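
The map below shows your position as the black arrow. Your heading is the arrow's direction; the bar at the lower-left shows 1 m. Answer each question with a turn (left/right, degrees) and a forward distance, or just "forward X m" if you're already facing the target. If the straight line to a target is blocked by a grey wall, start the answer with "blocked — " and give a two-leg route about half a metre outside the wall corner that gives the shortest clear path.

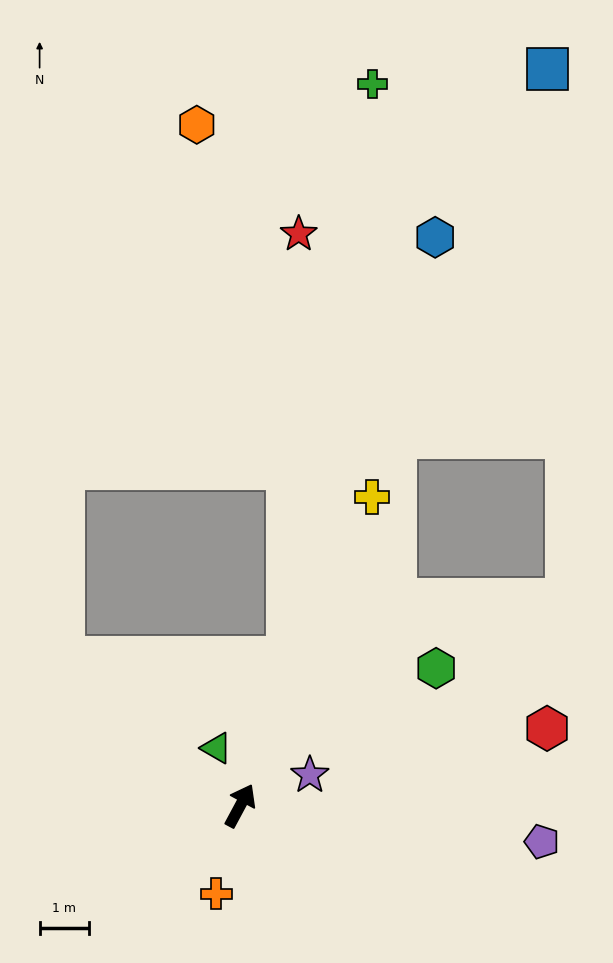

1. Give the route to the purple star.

turn right 38°, forward 1.5 m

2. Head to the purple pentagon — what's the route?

turn right 69°, forward 6.2 m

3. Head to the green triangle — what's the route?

turn left 51°, forward 1.3 m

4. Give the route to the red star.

blocked — turn left 11°, forward 3.1 m, then turn left 16°, forward 8.6 m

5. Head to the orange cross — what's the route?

turn right 167°, forward 1.9 m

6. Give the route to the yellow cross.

turn left 5°, forward 6.8 m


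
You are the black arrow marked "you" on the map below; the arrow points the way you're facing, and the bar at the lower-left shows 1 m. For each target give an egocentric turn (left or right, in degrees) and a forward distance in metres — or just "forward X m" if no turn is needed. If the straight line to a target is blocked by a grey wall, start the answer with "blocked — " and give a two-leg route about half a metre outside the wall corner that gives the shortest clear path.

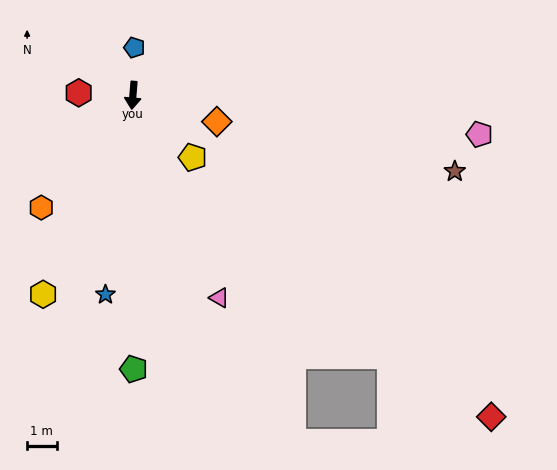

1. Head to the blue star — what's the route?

turn right 3°, forward 6.8 m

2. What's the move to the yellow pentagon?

turn left 49°, forward 2.9 m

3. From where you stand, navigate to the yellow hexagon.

turn right 20°, forward 7.4 m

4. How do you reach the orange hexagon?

turn right 34°, forward 4.9 m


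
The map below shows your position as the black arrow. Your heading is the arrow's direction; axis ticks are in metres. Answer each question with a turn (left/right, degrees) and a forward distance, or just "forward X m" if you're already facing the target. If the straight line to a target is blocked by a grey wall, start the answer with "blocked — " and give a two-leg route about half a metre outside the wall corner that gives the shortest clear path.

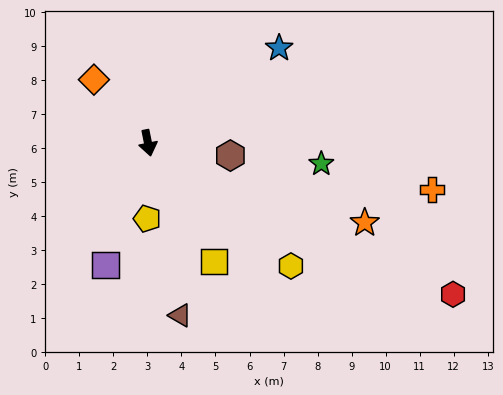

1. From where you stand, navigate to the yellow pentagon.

turn right 12°, forward 2.2 m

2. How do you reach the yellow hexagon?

turn left 38°, forward 5.5 m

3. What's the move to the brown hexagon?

turn left 70°, forward 2.5 m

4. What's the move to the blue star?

turn left 115°, forward 4.8 m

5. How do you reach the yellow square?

turn left 18°, forward 4.0 m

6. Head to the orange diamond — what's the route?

turn right 151°, forward 2.4 m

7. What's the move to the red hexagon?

turn left 52°, forward 10.0 m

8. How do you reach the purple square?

turn right 31°, forward 3.8 m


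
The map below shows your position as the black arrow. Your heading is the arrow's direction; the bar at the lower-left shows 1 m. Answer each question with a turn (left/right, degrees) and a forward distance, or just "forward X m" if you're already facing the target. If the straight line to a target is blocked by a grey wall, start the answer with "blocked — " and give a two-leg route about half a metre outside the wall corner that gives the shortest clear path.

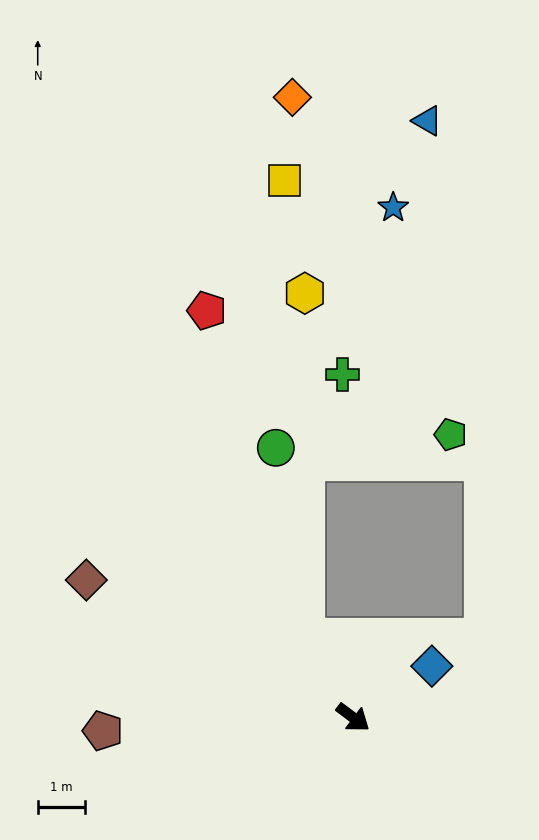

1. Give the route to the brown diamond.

turn right 170°, forward 6.3 m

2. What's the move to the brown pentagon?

turn right 140°, forward 5.3 m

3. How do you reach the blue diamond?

turn left 70°, forward 2.0 m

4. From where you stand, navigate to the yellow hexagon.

blocked — turn left 159°, forward 2.0 m, then turn right 32°, forward 7.3 m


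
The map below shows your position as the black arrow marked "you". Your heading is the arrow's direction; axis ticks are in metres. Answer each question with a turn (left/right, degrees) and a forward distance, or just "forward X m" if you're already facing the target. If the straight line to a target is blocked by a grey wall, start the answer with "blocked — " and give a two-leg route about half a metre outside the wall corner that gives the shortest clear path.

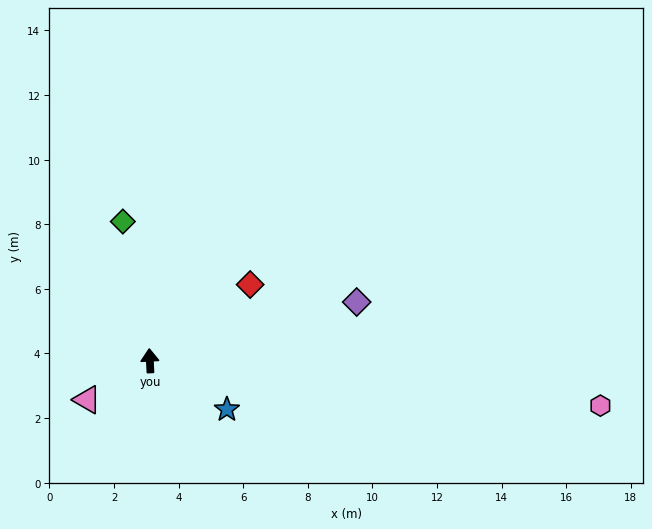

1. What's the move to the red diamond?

turn right 56°, forward 3.9 m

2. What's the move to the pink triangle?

turn left 119°, forward 2.3 m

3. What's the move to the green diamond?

turn left 8°, forward 4.4 m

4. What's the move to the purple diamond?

turn right 77°, forward 6.7 m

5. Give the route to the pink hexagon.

turn right 99°, forward 14.0 m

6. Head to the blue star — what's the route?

turn right 125°, forward 2.8 m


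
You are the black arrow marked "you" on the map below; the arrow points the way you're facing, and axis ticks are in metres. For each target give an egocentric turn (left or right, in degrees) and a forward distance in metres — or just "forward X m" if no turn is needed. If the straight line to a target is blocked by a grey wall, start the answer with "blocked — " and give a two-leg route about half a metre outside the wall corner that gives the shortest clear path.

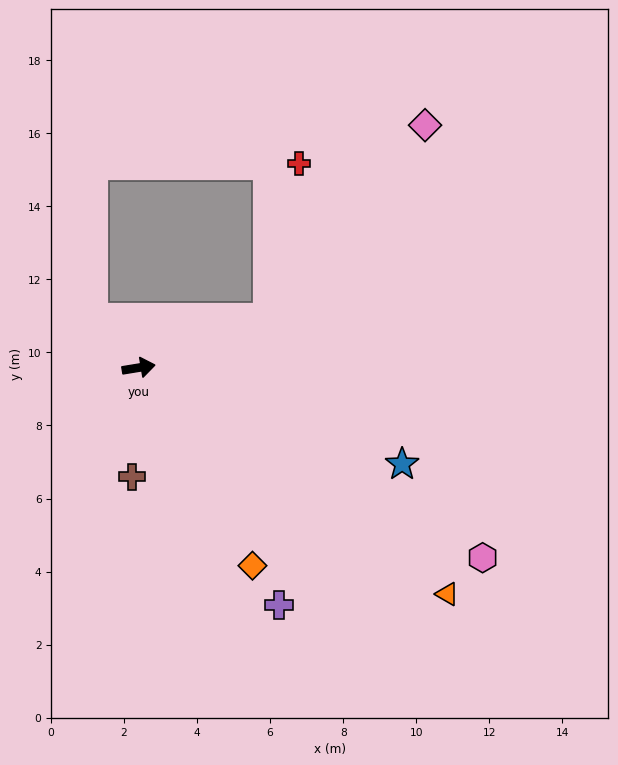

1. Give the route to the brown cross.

turn right 103°, forward 3.0 m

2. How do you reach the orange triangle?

turn right 46°, forward 10.5 m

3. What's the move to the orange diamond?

turn right 69°, forward 6.3 m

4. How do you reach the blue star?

turn right 29°, forward 7.7 m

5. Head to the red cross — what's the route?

blocked — turn left 12°, forward 3.8 m, then turn left 57°, forward 4.3 m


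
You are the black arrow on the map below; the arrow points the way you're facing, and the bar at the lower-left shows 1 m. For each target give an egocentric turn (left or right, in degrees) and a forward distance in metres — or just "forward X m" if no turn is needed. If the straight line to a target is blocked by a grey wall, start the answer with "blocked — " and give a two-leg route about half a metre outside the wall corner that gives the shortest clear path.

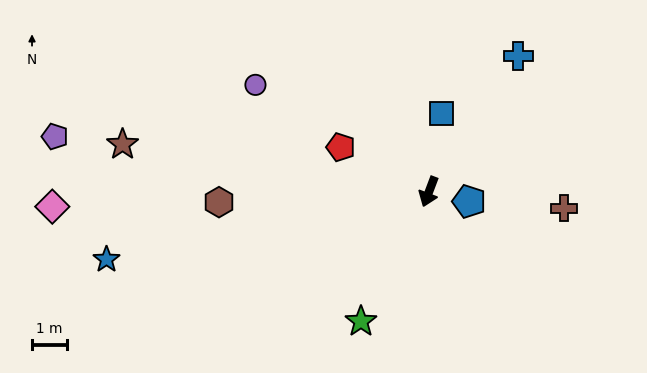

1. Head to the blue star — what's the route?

turn right 57°, forward 9.4 m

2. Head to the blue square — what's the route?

turn right 168°, forward 2.3 m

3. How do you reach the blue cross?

turn left 167°, forward 4.6 m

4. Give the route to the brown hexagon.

turn right 66°, forward 6.0 m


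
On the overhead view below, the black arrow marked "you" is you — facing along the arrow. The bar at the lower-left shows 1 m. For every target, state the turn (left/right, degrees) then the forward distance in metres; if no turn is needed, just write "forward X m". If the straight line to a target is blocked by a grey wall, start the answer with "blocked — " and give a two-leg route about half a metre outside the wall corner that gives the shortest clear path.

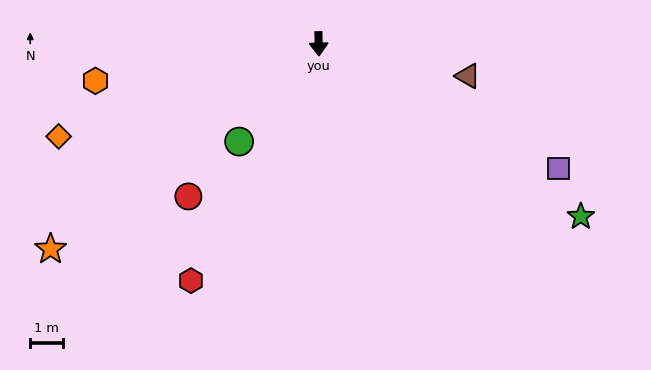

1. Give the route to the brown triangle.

turn left 76°, forward 4.6 m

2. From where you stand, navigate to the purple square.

turn left 61°, forward 8.2 m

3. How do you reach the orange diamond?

turn right 72°, forward 8.3 m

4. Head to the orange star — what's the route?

turn right 54°, forward 10.2 m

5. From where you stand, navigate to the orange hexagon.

turn right 82°, forward 6.8 m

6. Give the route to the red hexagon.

turn right 30°, forward 8.1 m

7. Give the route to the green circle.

turn right 41°, forward 3.8 m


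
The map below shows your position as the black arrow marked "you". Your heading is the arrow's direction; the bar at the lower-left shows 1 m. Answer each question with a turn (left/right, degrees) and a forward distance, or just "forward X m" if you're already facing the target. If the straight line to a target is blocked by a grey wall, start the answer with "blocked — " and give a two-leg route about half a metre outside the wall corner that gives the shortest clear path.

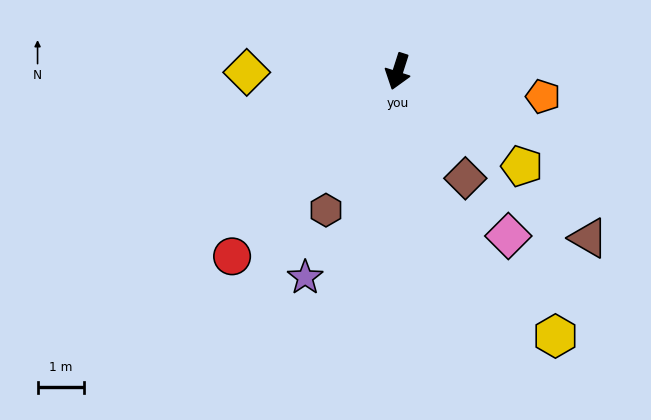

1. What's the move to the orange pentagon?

turn left 98°, forward 3.2 m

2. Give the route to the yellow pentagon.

turn left 70°, forward 3.4 m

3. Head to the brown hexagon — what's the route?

turn right 10°, forward 3.4 m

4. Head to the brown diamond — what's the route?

turn left 50°, forward 2.7 m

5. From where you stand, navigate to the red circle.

turn right 24°, forward 5.4 m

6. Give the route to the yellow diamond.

turn right 72°, forward 3.3 m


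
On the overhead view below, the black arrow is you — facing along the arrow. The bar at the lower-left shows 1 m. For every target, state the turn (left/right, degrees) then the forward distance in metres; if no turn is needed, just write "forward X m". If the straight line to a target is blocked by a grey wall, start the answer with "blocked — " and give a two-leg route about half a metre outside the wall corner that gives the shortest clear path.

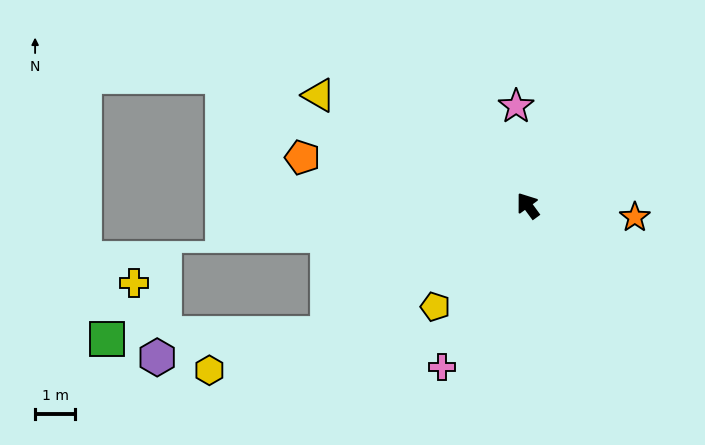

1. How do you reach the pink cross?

turn left 116°, forward 4.6 m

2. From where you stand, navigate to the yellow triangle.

turn left 26°, forward 5.9 m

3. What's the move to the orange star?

turn right 132°, forward 2.7 m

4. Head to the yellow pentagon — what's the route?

turn left 101°, forward 3.4 m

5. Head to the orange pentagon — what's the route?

turn left 42°, forward 5.8 m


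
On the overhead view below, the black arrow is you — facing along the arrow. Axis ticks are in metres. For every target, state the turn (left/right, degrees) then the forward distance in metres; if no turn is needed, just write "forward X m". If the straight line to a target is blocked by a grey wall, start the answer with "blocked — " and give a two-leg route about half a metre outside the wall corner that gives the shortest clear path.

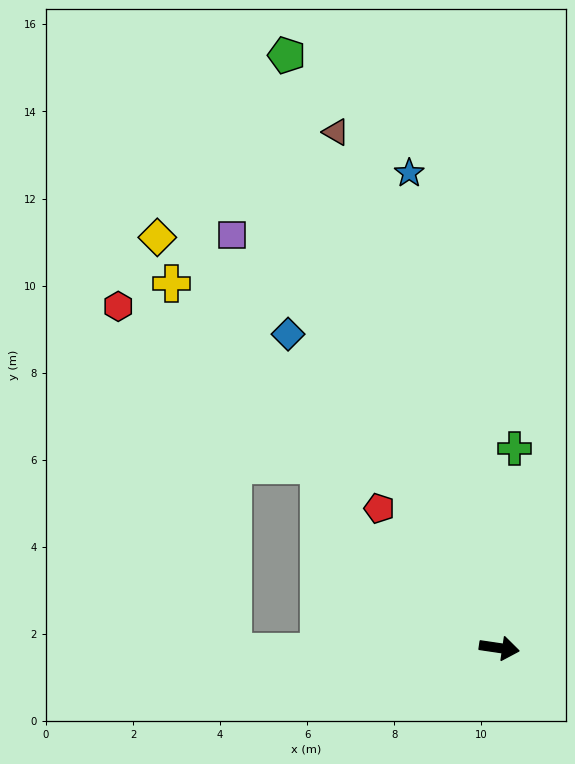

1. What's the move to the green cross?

turn left 94°, forward 4.6 m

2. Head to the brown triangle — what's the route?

turn left 116°, forward 12.4 m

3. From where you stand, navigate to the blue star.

turn left 109°, forward 11.1 m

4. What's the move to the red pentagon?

turn left 139°, forward 4.2 m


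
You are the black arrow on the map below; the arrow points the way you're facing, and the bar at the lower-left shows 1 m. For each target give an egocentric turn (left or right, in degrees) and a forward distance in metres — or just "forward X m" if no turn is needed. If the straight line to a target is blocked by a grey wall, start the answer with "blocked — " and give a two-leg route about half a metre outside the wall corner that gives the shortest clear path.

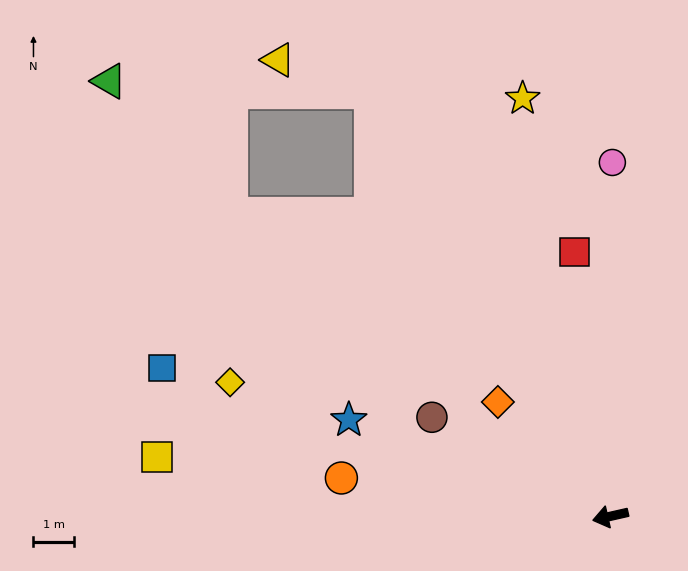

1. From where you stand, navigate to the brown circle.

turn right 42°, forward 5.0 m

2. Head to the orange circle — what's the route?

turn right 21°, forward 6.7 m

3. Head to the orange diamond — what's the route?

turn right 58°, forward 4.0 m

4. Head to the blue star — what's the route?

turn right 33°, forward 6.9 m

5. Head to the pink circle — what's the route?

turn right 103°, forward 8.7 m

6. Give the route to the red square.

turn right 95°, forward 6.6 m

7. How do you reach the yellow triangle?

blocked — turn right 73°, forward 12.0 m, then turn left 41°, forward 2.4 m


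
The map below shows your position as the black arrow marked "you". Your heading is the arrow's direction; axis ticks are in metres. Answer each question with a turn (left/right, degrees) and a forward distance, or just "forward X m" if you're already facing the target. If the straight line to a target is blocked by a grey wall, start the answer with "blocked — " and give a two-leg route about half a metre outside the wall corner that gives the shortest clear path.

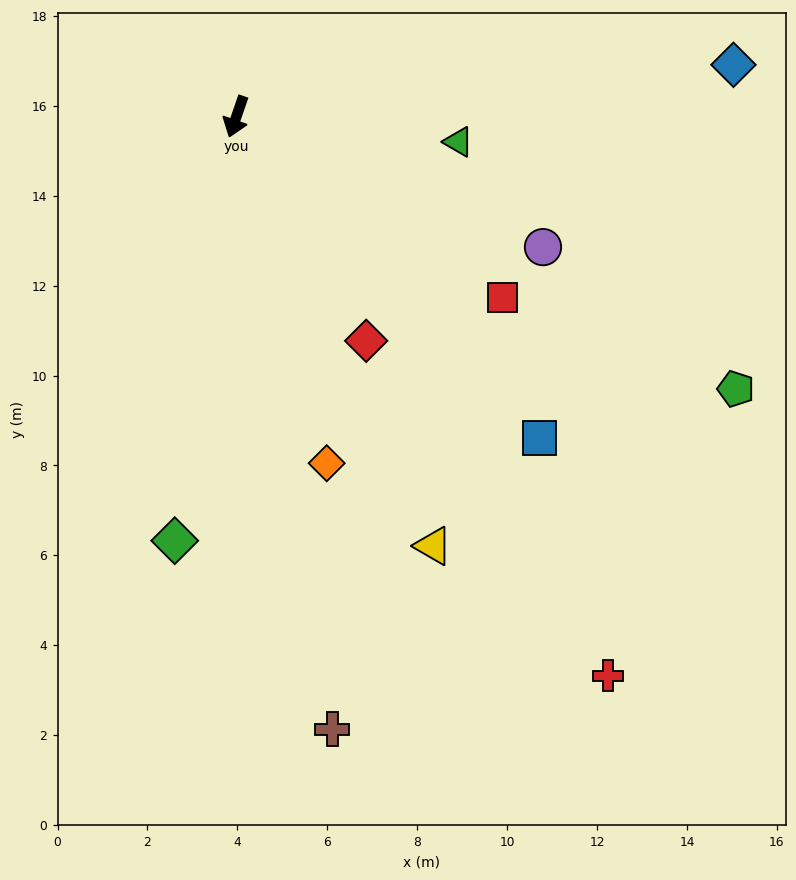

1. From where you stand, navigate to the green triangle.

turn left 103°, forward 5.0 m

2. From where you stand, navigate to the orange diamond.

turn left 34°, forward 8.0 m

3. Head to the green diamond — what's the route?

turn left 11°, forward 9.5 m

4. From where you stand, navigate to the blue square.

turn left 62°, forward 9.8 m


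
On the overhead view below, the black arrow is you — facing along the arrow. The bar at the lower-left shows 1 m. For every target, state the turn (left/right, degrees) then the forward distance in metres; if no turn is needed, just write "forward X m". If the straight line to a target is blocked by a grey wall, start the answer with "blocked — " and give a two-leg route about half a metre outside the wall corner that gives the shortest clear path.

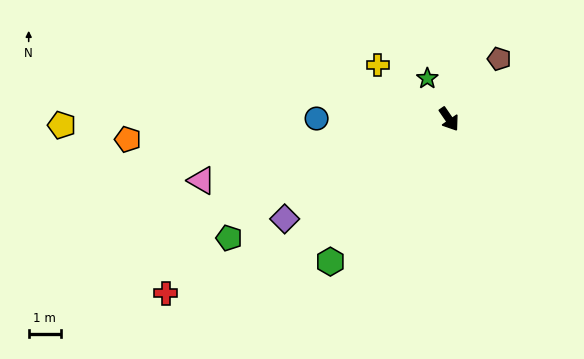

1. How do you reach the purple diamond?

turn right 93°, forward 6.0 m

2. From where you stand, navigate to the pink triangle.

turn right 111°, forward 8.0 m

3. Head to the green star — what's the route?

turn left 174°, forward 1.4 m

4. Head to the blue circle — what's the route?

turn right 125°, forward 4.2 m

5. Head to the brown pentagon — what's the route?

turn left 106°, forward 2.5 m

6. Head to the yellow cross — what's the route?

turn right 162°, forward 2.8 m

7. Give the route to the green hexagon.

turn right 74°, forward 5.8 m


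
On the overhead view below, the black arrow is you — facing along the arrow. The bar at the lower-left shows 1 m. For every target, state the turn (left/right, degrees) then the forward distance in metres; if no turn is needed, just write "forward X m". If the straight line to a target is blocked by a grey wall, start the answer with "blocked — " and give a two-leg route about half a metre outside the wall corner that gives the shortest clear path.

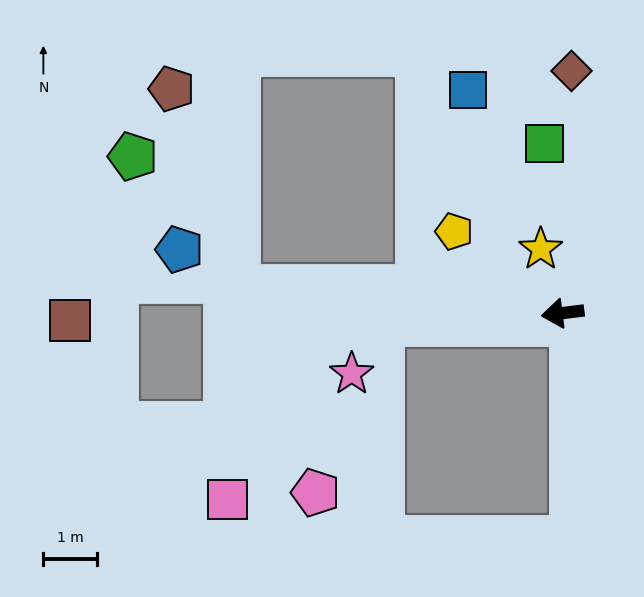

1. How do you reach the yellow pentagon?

turn right 44°, forward 2.5 m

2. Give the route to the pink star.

blocked — turn right 4°, forward 3.4 m, then turn left 56°, forward 1.1 m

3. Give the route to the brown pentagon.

blocked — turn right 12°, forward 6.1 m, then turn right 67°, forward 3.9 m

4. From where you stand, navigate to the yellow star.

turn right 78°, forward 1.3 m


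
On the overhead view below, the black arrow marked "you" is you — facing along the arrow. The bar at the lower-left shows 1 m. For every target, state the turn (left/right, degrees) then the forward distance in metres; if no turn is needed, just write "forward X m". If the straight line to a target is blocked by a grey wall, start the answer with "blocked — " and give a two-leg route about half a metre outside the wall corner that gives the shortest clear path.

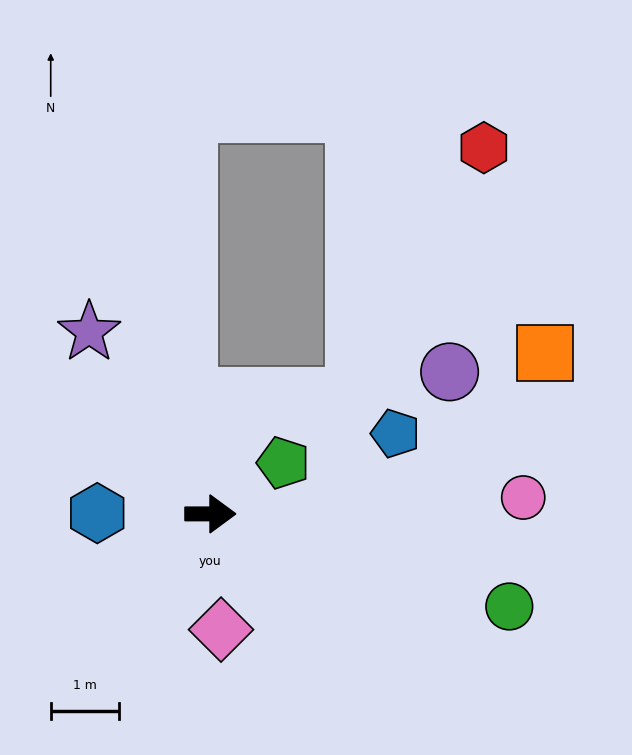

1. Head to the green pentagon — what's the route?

turn left 35°, forward 1.3 m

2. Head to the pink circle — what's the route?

turn left 3°, forward 4.6 m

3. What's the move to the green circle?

turn right 17°, forward 4.6 m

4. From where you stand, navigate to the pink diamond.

turn right 85°, forward 1.7 m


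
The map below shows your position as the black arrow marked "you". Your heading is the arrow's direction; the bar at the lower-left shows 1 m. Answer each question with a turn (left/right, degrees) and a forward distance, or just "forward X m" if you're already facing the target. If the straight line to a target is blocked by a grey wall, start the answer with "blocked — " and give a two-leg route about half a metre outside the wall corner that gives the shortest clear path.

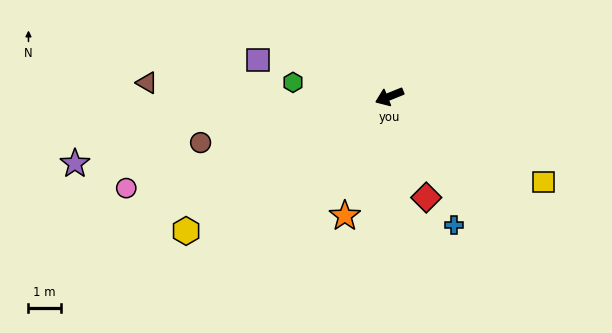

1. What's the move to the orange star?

turn left 47°, forward 4.0 m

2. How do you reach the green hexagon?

turn right 30°, forward 3.0 m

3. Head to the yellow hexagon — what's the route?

turn left 11°, forward 7.6 m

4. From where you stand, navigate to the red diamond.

turn left 88°, forward 3.4 m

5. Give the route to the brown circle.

turn right 8°, forward 6.1 m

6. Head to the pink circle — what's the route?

turn right 3°, forward 8.7 m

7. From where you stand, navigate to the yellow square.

turn left 129°, forward 5.5 m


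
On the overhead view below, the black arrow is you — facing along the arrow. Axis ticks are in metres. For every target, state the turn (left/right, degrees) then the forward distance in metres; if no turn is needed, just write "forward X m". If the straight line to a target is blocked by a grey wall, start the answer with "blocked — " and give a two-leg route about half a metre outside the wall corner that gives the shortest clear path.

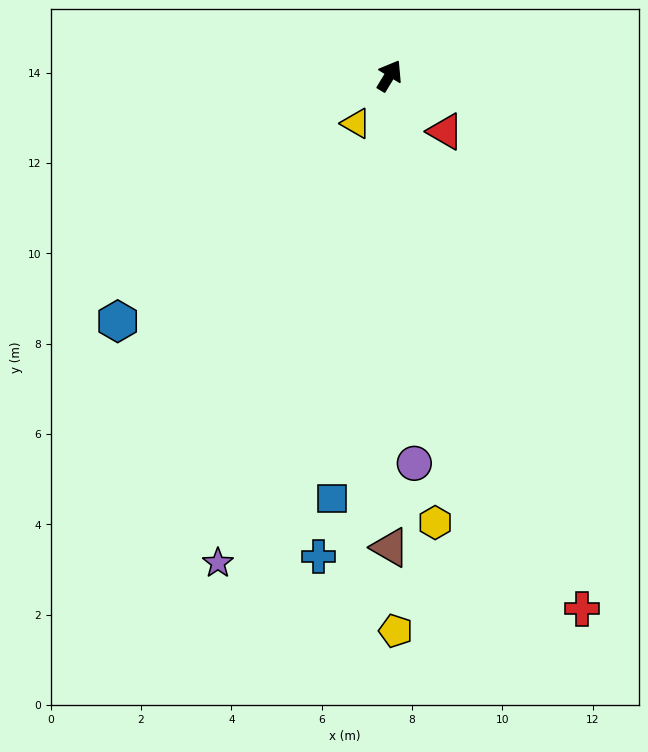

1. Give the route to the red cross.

turn right 129°, forward 12.5 m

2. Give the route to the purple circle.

turn right 145°, forward 8.6 m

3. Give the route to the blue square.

turn right 156°, forward 9.4 m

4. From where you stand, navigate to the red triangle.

turn right 104°, forward 1.7 m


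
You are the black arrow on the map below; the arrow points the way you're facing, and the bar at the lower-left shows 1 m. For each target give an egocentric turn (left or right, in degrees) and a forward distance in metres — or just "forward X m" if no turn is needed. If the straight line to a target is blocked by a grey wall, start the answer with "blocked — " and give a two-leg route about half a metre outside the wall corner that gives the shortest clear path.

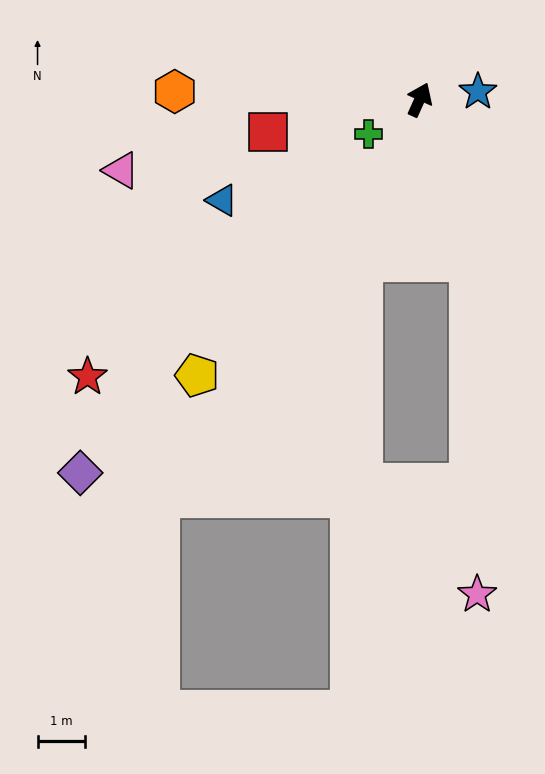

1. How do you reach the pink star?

blocked — turn right 139°, forward 3.6 m, then turn right 16°, forward 7.1 m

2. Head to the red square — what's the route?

turn left 126°, forward 3.3 m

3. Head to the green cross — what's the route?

turn left 148°, forward 1.3 m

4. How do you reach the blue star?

turn right 58°, forward 1.2 m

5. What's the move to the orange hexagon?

turn left 112°, forward 5.2 m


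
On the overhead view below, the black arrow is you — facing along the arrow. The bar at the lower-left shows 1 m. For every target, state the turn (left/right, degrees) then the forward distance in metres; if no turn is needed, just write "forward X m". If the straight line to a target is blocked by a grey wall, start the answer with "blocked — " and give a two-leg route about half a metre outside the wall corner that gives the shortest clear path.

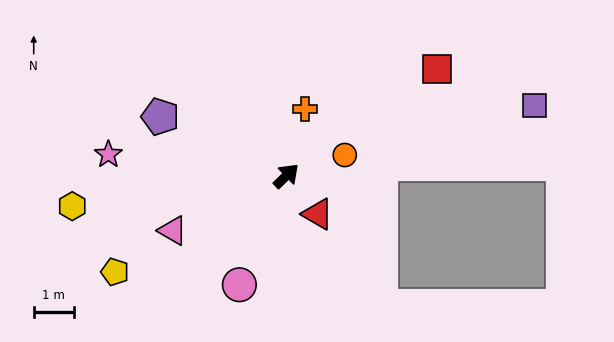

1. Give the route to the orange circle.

turn right 25°, forward 1.5 m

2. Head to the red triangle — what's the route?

turn right 95°, forward 1.2 m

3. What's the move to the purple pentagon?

turn left 111°, forward 3.5 m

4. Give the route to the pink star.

turn left 129°, forward 4.4 m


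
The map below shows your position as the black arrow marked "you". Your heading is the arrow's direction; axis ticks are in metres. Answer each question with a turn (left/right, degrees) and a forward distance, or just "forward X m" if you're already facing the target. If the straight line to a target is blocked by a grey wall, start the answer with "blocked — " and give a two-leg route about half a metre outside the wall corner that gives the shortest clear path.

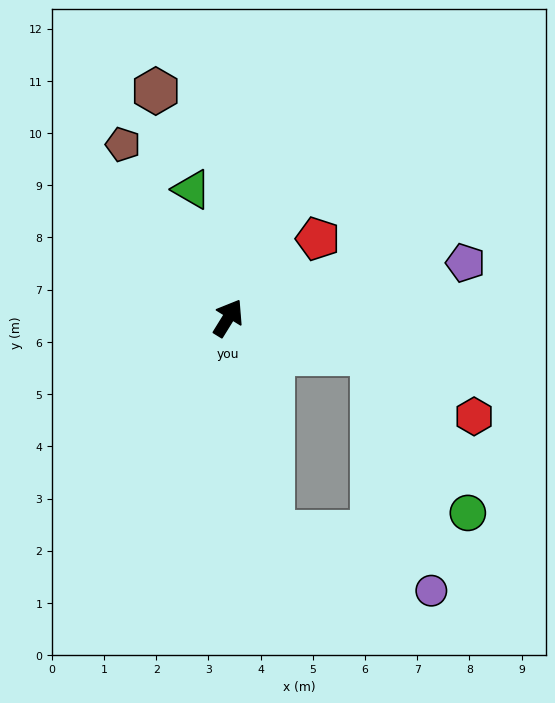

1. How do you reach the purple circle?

blocked — turn right 137°, forward 4.2 m, then turn left 59°, forward 3.2 m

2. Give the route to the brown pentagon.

turn left 63°, forward 3.9 m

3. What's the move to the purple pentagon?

turn right 45°, forward 4.7 m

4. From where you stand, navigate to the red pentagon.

turn right 17°, forward 2.3 m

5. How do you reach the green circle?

blocked — turn right 72°, forward 2.8 m, then turn right 45°, forward 3.6 m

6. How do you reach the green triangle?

turn left 48°, forward 2.6 m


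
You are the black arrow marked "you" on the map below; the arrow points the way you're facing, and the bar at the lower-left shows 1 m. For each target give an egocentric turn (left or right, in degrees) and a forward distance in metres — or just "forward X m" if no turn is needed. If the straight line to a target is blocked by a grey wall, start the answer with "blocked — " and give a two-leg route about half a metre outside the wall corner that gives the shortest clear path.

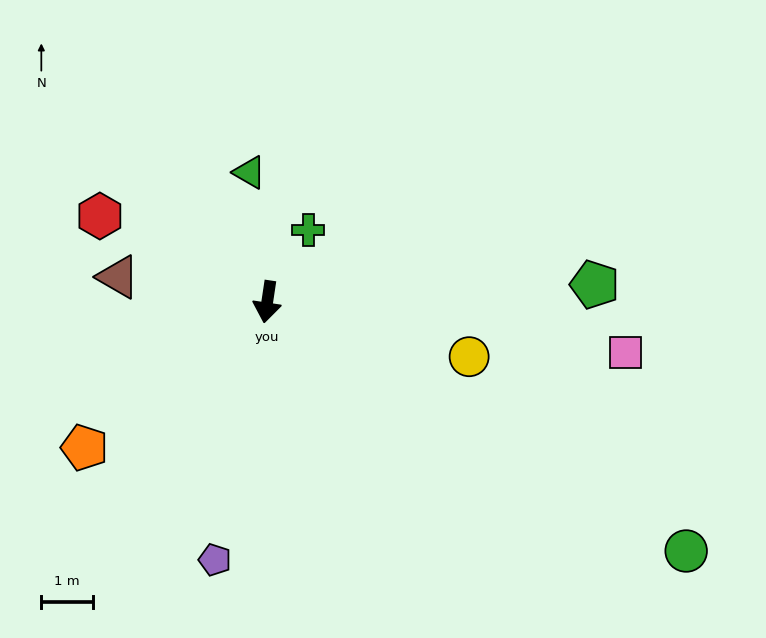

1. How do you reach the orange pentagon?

turn right 43°, forward 4.6 m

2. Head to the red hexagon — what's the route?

turn right 109°, forward 3.7 m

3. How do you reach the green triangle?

turn right 164°, forward 2.6 m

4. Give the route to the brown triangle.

turn right 91°, forward 2.9 m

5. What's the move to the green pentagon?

turn left 102°, forward 6.4 m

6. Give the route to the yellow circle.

turn left 83°, forward 4.1 m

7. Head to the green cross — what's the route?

turn left 159°, forward 1.6 m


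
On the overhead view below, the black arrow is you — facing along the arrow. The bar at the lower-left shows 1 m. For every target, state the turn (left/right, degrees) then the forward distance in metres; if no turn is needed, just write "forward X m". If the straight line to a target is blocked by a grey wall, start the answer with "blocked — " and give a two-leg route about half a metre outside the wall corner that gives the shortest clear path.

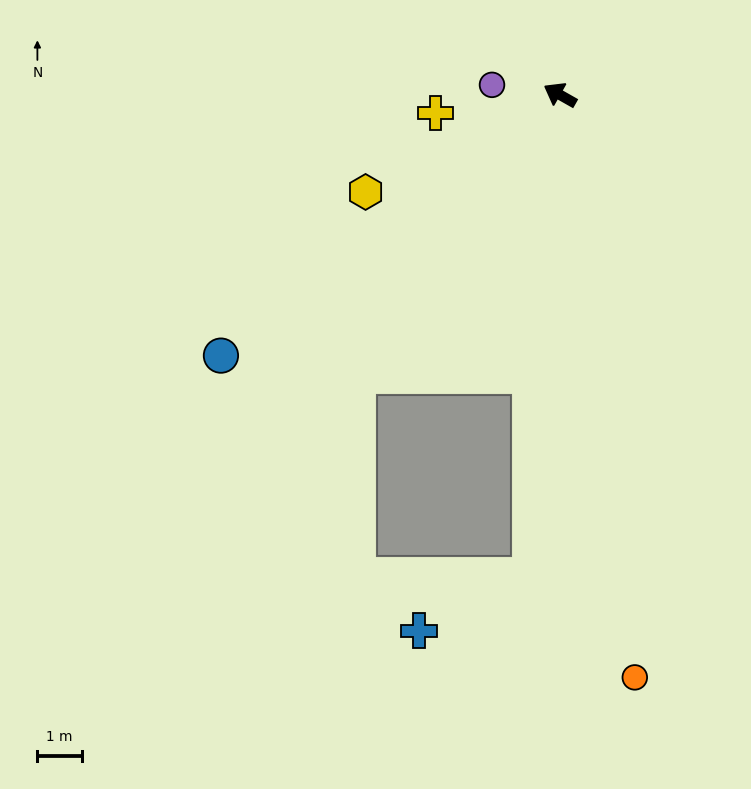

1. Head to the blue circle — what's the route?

turn left 67°, forward 9.7 m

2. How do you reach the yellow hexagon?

turn left 56°, forward 4.9 m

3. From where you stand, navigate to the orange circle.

turn left 127°, forward 13.3 m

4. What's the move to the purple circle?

turn left 21°, forward 1.6 m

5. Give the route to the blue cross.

blocked — turn left 116°, forward 10.9 m, then turn right 60°, forward 2.8 m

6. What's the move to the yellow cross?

turn left 38°, forward 2.8 m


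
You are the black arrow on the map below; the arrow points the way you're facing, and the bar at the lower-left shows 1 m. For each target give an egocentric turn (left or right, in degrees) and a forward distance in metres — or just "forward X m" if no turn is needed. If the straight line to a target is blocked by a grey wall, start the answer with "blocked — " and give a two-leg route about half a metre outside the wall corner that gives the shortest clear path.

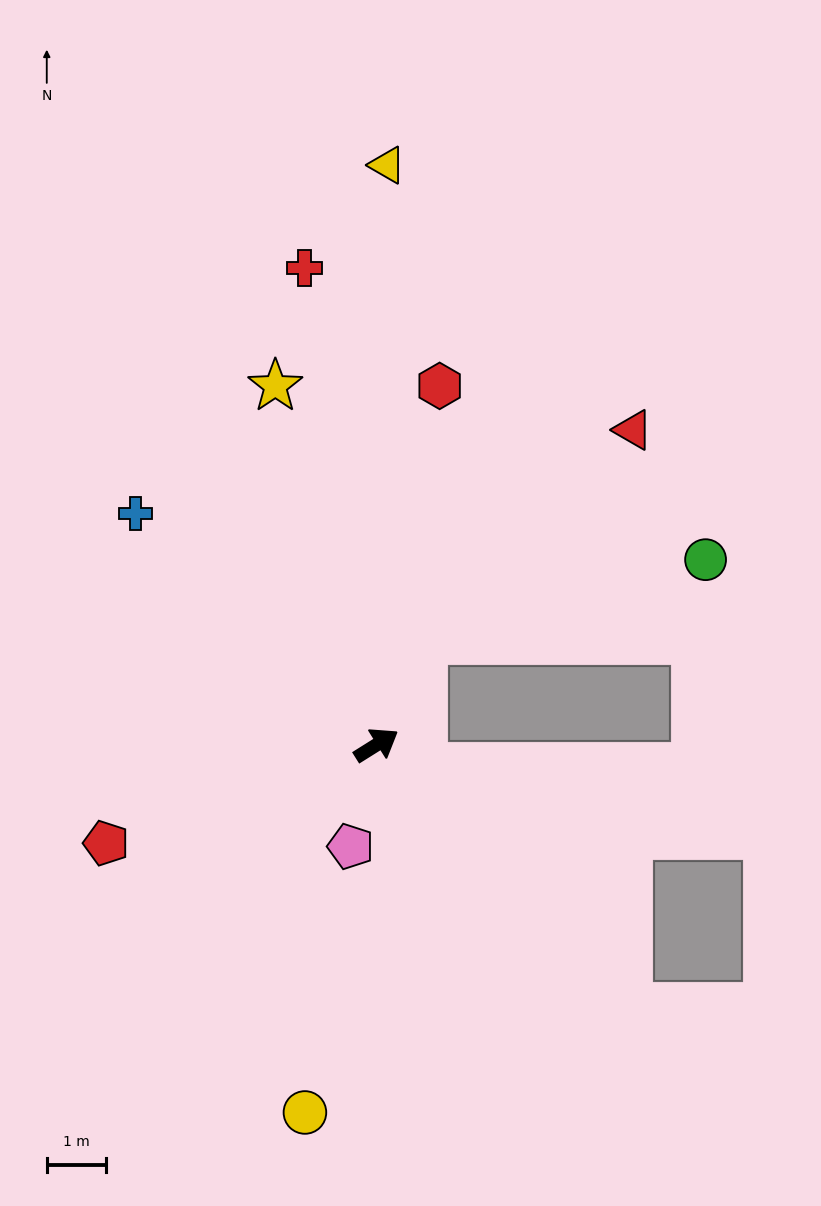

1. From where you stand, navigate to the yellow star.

turn left 74°, forward 6.3 m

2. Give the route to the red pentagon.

turn left 168°, forward 4.8 m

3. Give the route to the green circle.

blocked — turn left 34°, forward 1.9 m, then turn right 50°, forward 4.9 m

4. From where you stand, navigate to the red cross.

turn left 66°, forward 8.1 m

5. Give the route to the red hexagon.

turn left 48°, forward 6.1 m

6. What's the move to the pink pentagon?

turn right 136°, forward 1.8 m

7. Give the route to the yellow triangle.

turn left 57°, forward 9.7 m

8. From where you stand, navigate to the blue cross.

turn left 104°, forward 5.6 m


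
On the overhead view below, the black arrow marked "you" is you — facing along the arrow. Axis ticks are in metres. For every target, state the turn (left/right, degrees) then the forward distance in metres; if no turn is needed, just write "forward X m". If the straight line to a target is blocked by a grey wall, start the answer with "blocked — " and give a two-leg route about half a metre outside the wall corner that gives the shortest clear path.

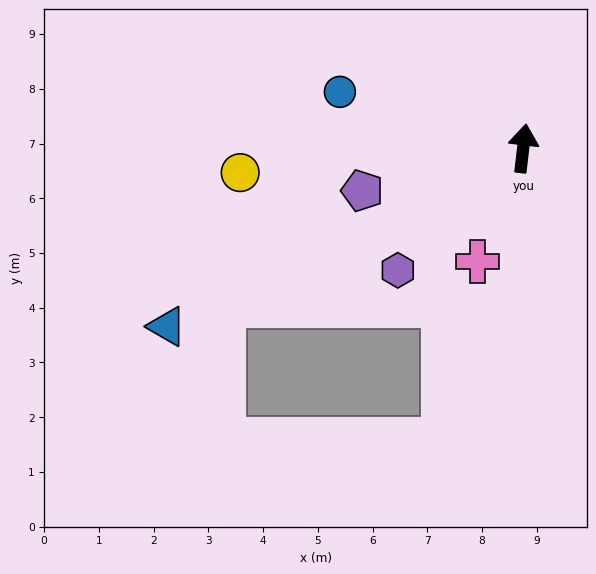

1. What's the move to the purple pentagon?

turn left 112°, forward 3.0 m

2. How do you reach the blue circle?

turn left 80°, forward 3.5 m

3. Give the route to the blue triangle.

turn left 123°, forward 7.3 m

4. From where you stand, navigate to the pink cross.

turn left 165°, forward 2.2 m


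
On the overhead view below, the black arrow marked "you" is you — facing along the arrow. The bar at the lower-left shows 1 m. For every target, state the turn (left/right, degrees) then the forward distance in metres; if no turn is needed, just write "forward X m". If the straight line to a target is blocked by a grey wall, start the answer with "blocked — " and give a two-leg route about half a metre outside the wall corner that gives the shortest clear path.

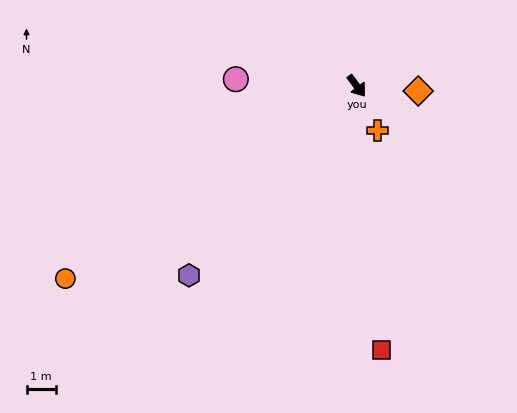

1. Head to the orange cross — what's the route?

turn right 12°, forward 1.7 m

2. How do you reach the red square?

turn right 32°, forward 9.1 m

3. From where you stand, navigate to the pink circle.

turn right 130°, forward 4.2 m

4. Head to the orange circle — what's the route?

turn right 94°, forward 12.0 m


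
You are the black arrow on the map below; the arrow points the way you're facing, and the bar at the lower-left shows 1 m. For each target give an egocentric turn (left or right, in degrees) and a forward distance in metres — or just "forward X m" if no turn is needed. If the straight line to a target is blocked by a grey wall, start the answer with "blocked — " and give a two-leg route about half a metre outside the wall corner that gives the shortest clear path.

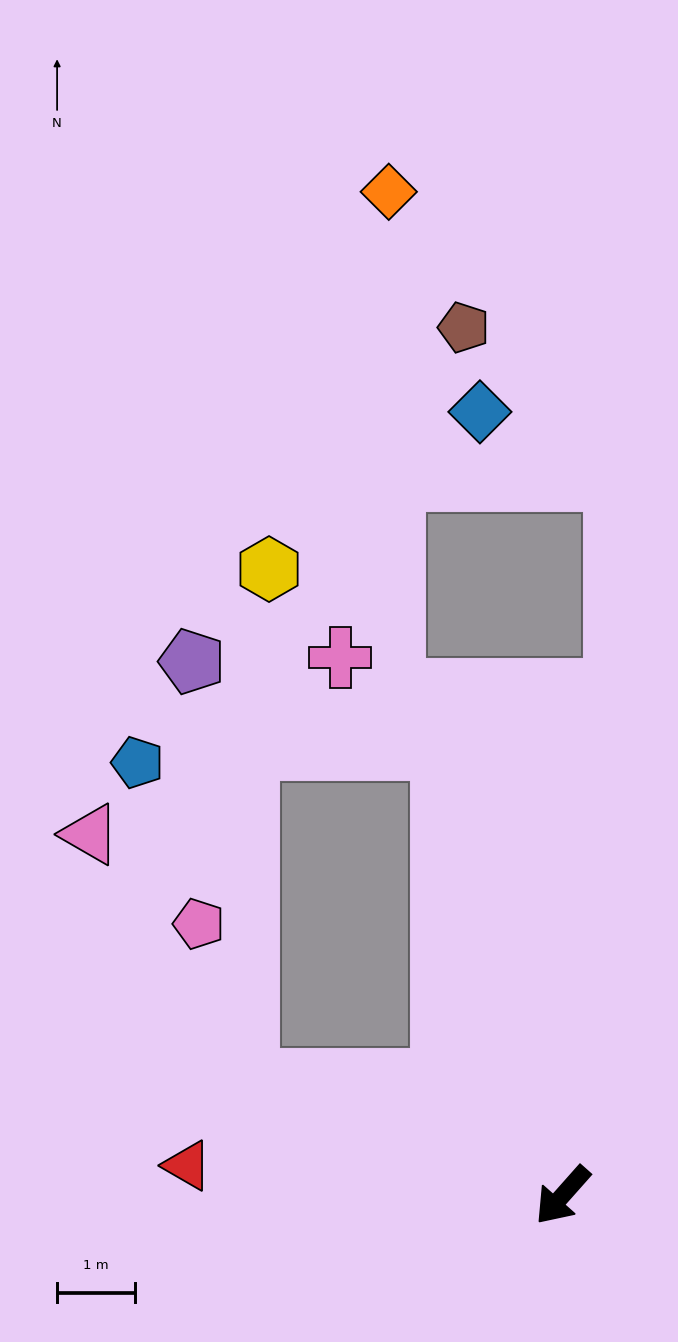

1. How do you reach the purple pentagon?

blocked — turn right 124°, forward 6.0 m, then turn left 57°, forward 3.4 m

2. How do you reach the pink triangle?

blocked — turn right 68°, forward 4.3 m, then turn right 38°, forward 3.8 m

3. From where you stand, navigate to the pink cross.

blocked — turn right 124°, forward 6.0 m, then turn left 35°, forward 1.8 m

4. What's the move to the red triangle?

turn right 53°, forward 4.9 m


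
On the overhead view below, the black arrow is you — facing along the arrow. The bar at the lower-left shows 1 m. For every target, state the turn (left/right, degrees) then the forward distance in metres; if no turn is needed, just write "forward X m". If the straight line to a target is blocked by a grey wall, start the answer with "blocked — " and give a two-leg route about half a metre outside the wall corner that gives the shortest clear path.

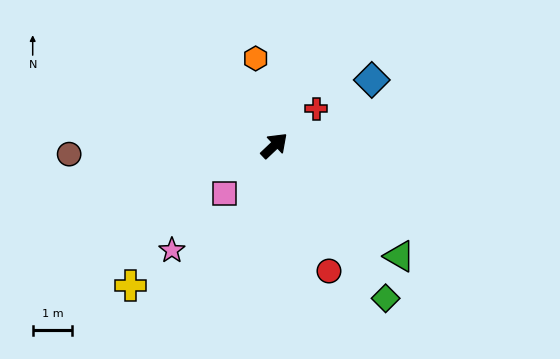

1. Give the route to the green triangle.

turn right 85°, forward 4.2 m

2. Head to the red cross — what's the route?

turn right 2°, forward 1.4 m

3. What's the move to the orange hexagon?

turn left 59°, forward 2.3 m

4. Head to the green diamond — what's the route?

turn right 97°, forward 4.8 m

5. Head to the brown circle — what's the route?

turn left 139°, forward 5.2 m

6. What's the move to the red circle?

turn right 110°, forward 3.5 m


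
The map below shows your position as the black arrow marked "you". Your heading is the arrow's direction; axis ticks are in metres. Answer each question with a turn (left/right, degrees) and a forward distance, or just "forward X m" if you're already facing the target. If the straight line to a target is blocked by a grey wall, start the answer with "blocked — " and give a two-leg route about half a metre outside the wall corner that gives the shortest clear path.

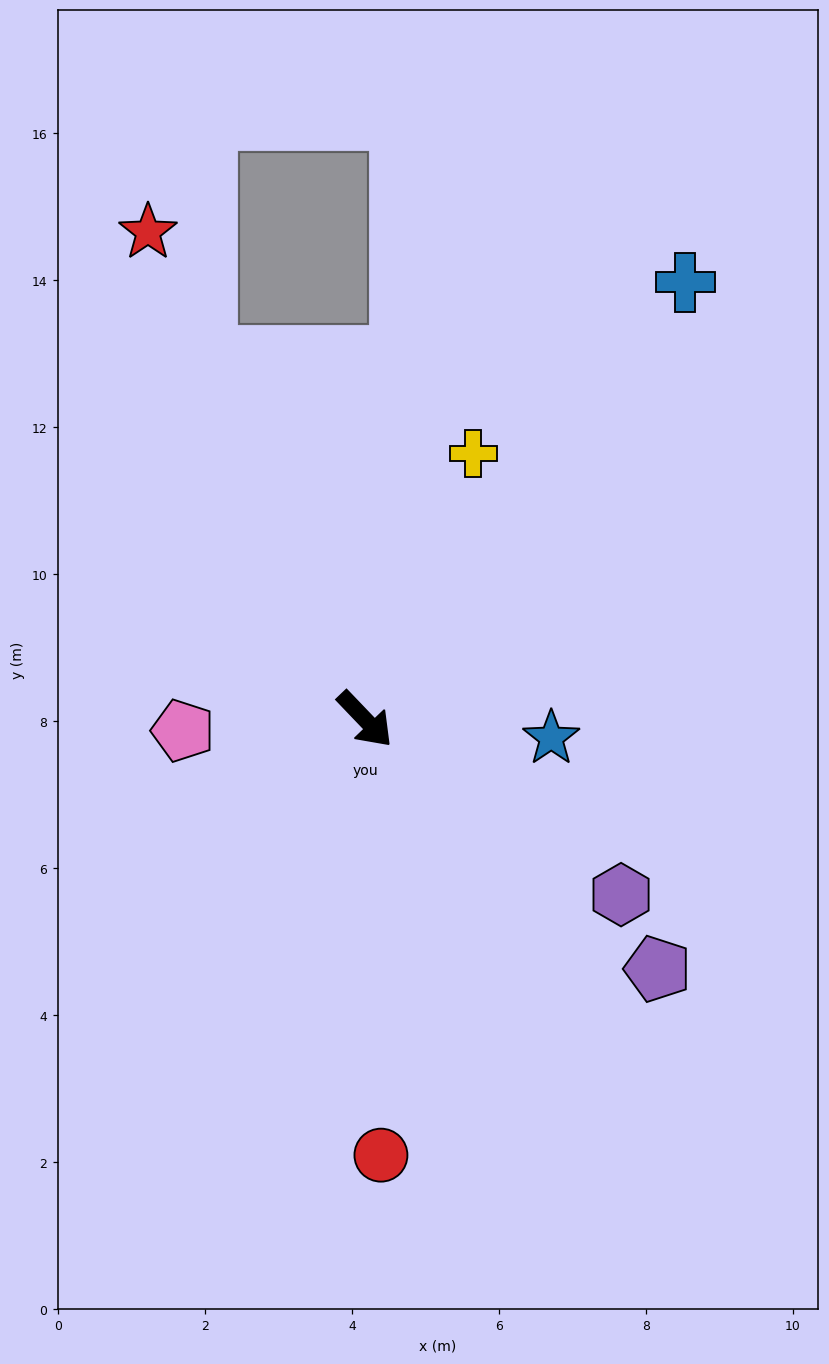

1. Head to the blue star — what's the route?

turn left 41°, forward 2.5 m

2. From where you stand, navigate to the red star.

turn left 160°, forward 7.3 m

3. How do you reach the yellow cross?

turn left 114°, forward 3.9 m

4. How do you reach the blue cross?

turn left 100°, forward 7.4 m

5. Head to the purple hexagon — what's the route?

turn left 12°, forward 4.2 m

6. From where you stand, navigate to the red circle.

turn right 42°, forward 5.9 m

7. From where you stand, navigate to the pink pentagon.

turn right 130°, forward 2.5 m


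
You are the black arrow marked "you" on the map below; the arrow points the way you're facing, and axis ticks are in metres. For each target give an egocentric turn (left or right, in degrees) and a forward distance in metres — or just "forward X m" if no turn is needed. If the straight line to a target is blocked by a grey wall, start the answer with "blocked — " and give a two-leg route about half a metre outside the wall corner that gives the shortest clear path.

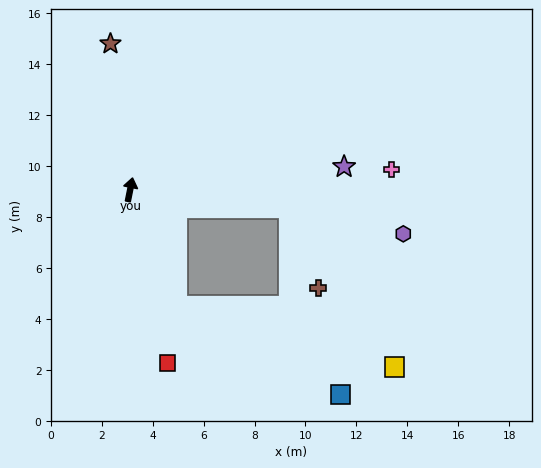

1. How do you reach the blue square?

blocked — turn right 147°, forward 4.9 m, then turn left 40°, forward 7.3 m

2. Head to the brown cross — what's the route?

blocked — turn right 85°, forward 6.3 m, then turn right 64°, forward 3.4 m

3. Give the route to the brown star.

turn left 19°, forward 5.8 m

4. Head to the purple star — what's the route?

turn right 73°, forward 8.5 m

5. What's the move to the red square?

turn right 157°, forward 7.0 m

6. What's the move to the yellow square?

blocked — turn right 85°, forward 6.3 m, then turn right 50°, forward 7.5 m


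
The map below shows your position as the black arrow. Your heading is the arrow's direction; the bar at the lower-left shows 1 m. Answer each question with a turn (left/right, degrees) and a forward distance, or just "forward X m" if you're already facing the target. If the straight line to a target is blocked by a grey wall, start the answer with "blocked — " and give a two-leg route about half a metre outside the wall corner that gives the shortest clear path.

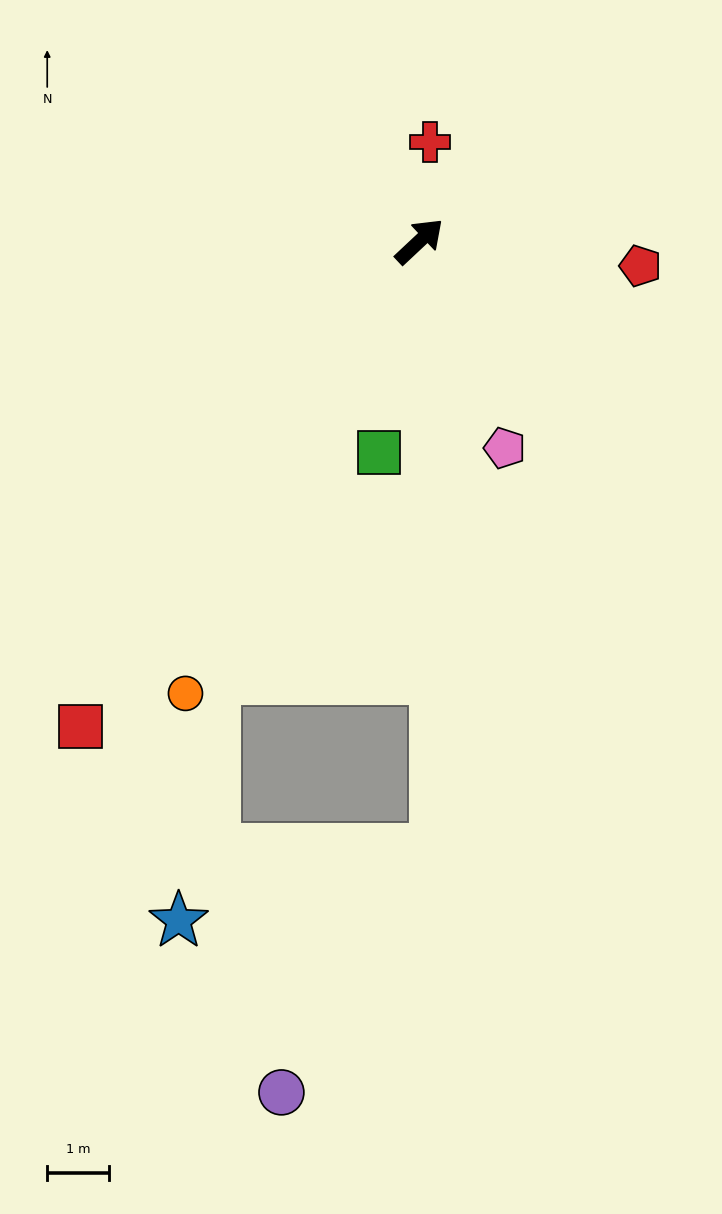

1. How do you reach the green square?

turn right 144°, forward 3.5 m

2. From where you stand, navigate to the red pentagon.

turn right 50°, forward 3.6 m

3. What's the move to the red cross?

turn left 41°, forward 1.6 m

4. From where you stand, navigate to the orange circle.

turn right 161°, forward 8.3 m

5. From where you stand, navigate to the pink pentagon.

turn right 111°, forward 3.6 m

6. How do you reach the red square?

turn right 168°, forward 9.6 m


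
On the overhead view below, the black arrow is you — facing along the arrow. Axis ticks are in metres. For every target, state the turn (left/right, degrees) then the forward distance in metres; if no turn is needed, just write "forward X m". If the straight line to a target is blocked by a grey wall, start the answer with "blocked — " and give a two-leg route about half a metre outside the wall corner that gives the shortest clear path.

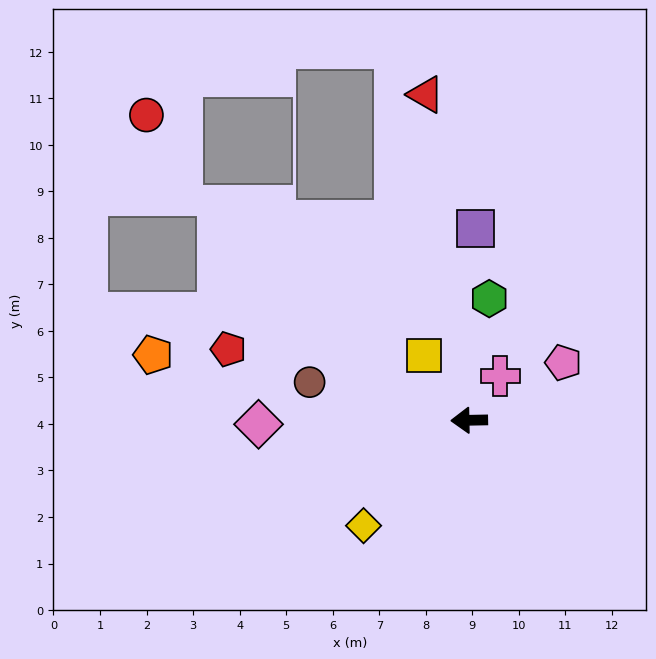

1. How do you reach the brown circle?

turn right 15°, forward 3.5 m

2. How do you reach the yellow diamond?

turn left 44°, forward 3.2 m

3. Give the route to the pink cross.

turn right 126°, forward 1.2 m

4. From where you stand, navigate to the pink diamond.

forward 4.5 m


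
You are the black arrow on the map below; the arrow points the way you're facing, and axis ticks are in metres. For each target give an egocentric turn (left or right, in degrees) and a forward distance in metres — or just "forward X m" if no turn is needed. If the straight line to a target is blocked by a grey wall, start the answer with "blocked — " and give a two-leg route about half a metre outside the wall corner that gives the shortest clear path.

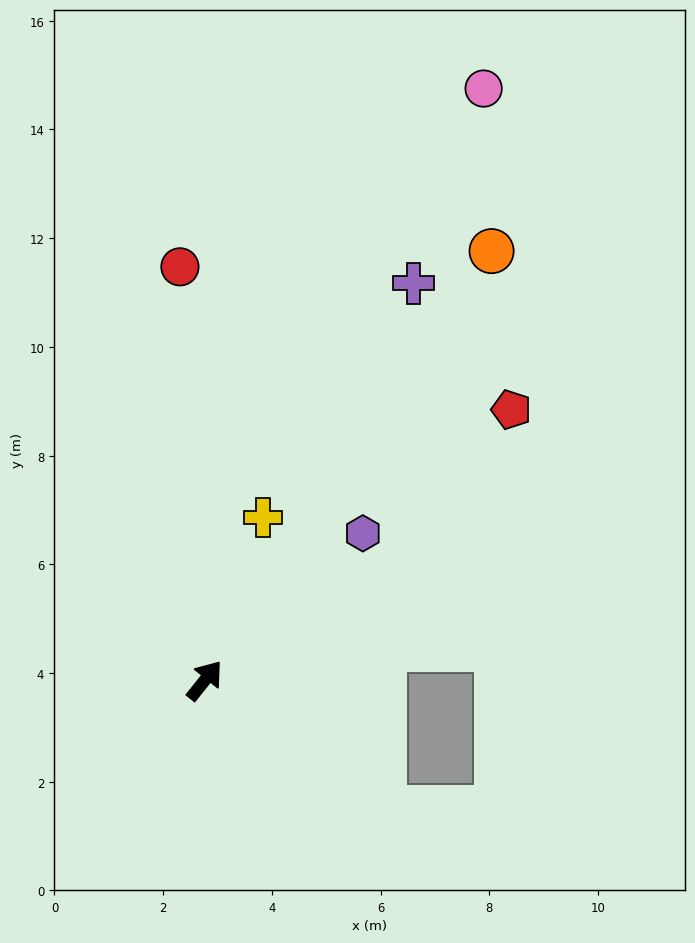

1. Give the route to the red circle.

turn left 42°, forward 7.6 m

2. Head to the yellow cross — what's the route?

turn left 19°, forward 3.2 m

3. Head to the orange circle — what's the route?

turn left 5°, forward 9.5 m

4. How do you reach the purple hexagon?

turn right 8°, forward 4.0 m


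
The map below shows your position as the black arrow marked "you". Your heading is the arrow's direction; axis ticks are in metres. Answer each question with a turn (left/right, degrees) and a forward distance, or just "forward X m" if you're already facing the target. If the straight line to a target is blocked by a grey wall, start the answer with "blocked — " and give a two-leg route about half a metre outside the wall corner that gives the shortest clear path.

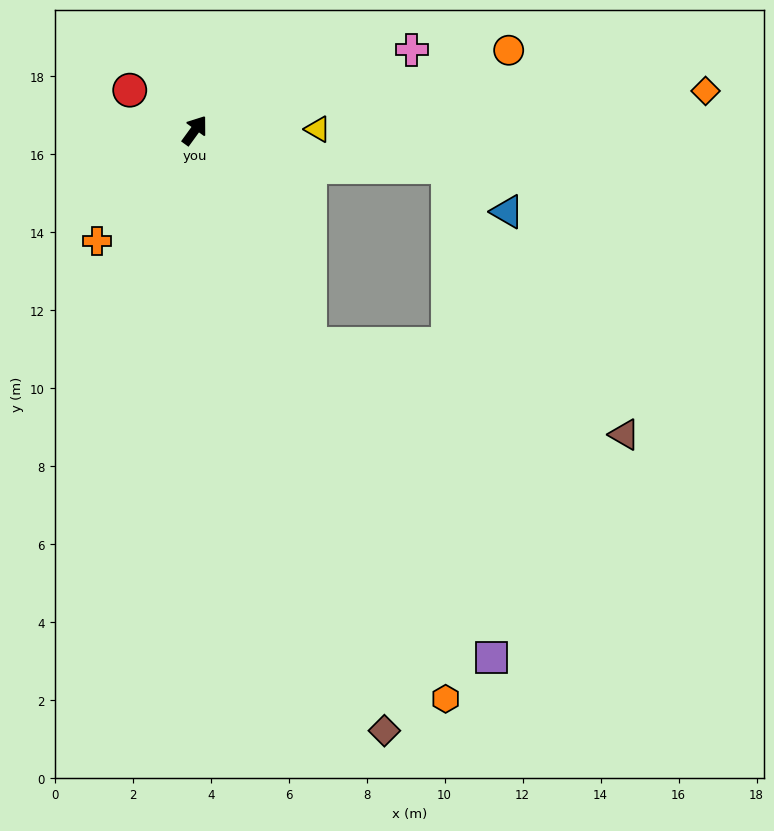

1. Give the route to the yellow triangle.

turn right 53°, forward 3.2 m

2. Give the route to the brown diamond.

turn right 126°, forward 16.1 m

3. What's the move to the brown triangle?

blocked — turn right 115°, forward 6.2 m, then turn left 45°, forward 8.4 m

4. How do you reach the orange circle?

turn right 40°, forward 8.3 m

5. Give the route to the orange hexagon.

turn right 120°, forward 15.9 m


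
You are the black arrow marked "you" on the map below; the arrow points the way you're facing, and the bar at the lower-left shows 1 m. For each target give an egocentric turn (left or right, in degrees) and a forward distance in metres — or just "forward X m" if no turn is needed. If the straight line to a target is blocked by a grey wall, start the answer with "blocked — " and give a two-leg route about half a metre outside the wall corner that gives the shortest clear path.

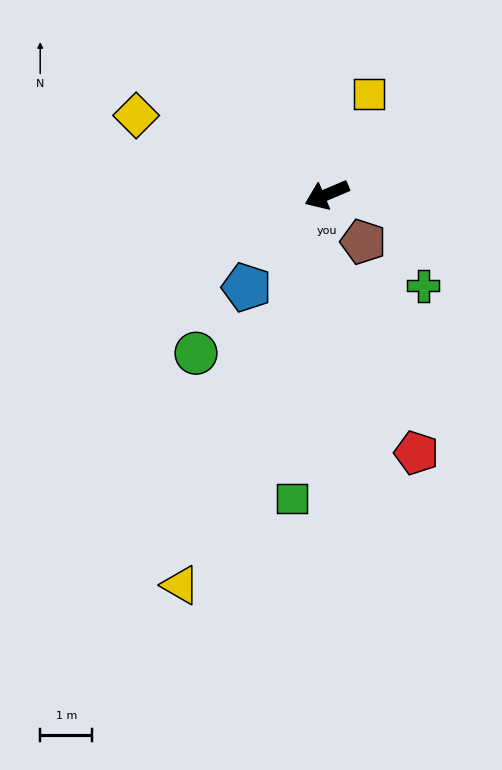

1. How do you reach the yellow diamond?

turn right 46°, forward 4.0 m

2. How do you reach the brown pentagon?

turn left 105°, forward 1.1 m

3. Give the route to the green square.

turn left 61°, forward 5.9 m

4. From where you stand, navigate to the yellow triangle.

turn left 46°, forward 8.0 m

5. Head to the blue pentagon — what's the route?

turn left 26°, forward 2.4 m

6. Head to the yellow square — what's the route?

turn right 136°, forward 2.1 m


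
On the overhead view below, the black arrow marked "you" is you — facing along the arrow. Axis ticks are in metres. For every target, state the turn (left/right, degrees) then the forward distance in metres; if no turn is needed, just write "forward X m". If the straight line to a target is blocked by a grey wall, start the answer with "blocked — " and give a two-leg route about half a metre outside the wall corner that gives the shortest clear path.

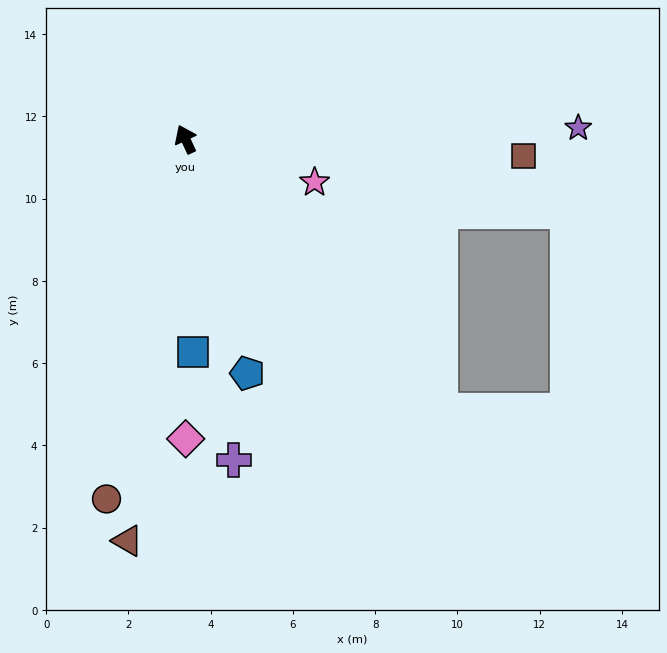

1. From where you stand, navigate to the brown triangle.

turn left 147°, forward 9.9 m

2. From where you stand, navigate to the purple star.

turn right 113°, forward 9.6 m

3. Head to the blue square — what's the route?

turn left 157°, forward 5.2 m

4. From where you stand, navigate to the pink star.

turn right 133°, forward 3.3 m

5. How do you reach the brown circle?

turn left 143°, forward 9.0 m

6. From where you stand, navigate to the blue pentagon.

turn left 170°, forward 5.9 m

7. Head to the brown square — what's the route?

turn right 118°, forward 8.2 m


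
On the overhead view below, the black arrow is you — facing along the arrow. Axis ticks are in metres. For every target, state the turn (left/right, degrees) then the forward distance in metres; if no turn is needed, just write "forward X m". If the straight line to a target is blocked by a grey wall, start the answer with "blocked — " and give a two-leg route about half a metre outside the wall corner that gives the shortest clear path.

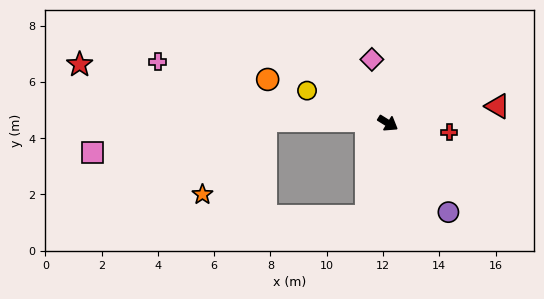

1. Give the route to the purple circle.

turn right 24°, forward 3.8 m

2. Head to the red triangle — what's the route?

turn left 41°, forward 3.9 m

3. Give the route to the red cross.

turn left 23°, forward 2.2 m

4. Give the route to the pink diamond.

turn left 136°, forward 2.3 m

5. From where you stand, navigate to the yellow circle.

turn right 170°, forward 3.1 m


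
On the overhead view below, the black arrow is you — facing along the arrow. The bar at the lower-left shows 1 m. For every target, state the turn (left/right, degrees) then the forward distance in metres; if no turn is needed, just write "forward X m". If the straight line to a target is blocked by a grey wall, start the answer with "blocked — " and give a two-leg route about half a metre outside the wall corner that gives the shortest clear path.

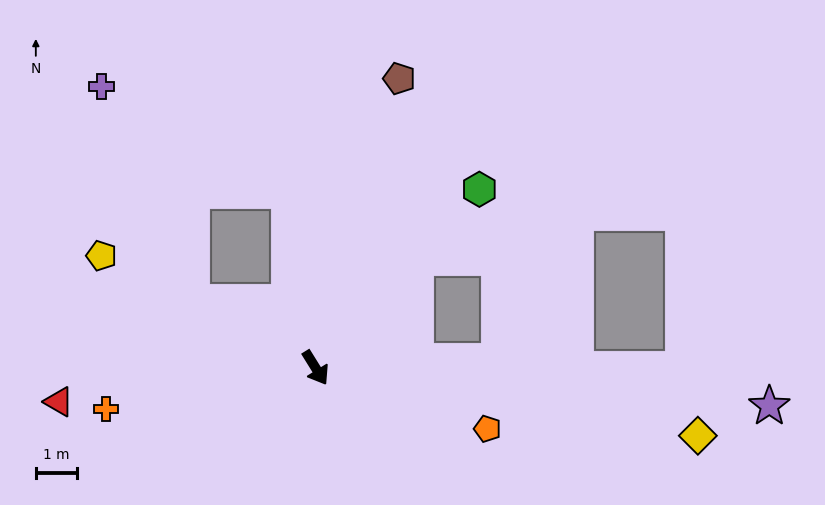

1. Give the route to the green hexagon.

turn left 106°, forward 5.9 m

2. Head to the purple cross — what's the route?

blocked — turn right 150°, forward 3.4 m, then turn right 39°, forward 5.7 m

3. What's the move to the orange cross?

turn right 111°, forward 5.2 m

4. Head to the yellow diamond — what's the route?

turn left 48°, forward 9.4 m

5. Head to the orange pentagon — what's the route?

turn left 39°, forward 4.4 m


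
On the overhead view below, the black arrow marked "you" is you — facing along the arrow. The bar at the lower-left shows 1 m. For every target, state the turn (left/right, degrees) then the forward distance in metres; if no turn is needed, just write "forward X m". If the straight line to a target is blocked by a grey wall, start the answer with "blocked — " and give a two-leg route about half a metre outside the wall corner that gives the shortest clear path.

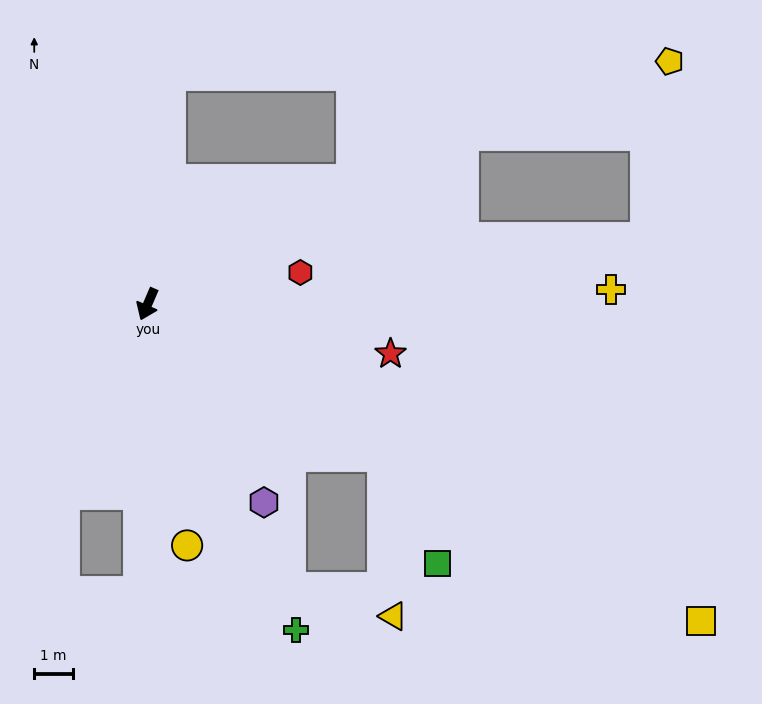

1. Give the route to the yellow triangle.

blocked — turn left 81°, forward 7.2 m, then turn right 54°, forward 4.1 m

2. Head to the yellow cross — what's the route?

turn left 115°, forward 11.9 m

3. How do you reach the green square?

blocked — turn left 81°, forward 7.2 m, then turn right 31°, forward 3.1 m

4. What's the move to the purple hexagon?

turn left 54°, forward 5.9 m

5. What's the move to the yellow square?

turn left 84°, forward 16.4 m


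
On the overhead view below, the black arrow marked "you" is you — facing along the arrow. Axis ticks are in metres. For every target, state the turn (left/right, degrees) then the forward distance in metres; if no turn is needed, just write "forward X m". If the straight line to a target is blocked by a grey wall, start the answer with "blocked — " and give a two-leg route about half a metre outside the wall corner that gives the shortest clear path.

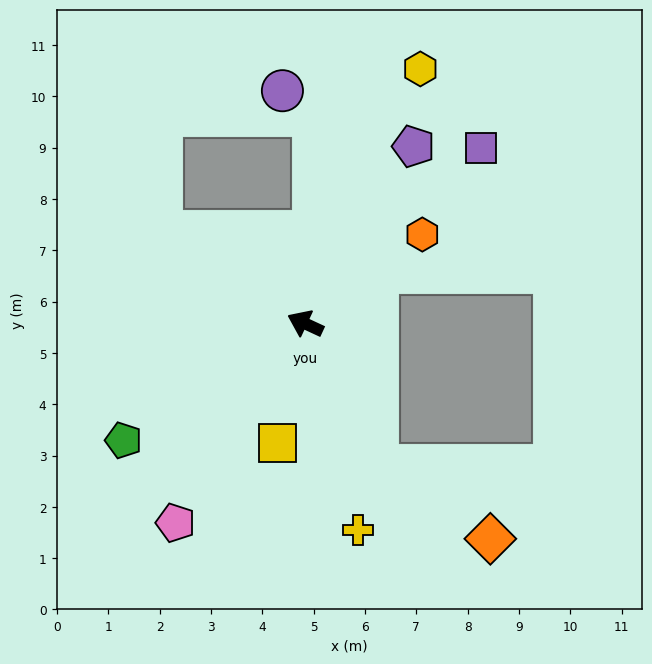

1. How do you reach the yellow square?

turn left 102°, forward 2.4 m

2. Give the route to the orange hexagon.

turn right 118°, forward 2.9 m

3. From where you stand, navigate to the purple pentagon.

turn right 97°, forward 4.0 m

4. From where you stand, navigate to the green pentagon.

turn left 58°, forward 4.2 m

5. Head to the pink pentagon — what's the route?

turn left 82°, forward 4.6 m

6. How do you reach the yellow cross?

turn left 129°, forward 4.1 m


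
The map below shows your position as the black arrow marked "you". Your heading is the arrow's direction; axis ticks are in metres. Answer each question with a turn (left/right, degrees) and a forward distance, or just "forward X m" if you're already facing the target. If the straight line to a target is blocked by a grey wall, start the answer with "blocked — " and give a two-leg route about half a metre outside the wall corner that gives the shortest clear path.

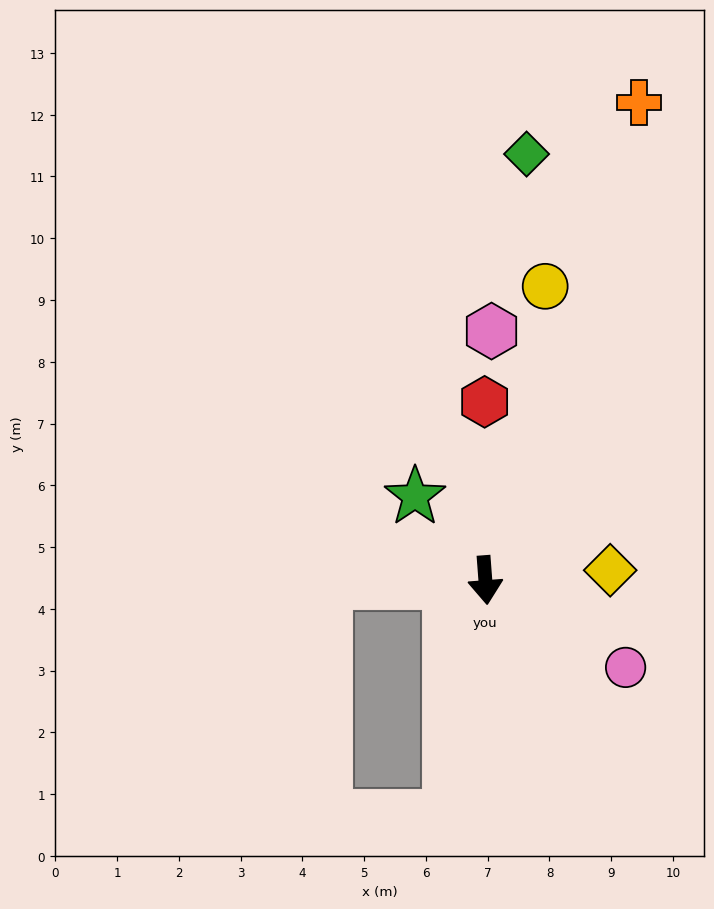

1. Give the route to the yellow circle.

turn left 164°, forward 4.9 m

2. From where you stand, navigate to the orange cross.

turn left 158°, forward 8.1 m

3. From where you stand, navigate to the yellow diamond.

turn left 90°, forward 2.0 m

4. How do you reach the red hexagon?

turn left 176°, forward 2.9 m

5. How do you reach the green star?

turn right 144°, forward 1.8 m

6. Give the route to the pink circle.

turn left 54°, forward 2.7 m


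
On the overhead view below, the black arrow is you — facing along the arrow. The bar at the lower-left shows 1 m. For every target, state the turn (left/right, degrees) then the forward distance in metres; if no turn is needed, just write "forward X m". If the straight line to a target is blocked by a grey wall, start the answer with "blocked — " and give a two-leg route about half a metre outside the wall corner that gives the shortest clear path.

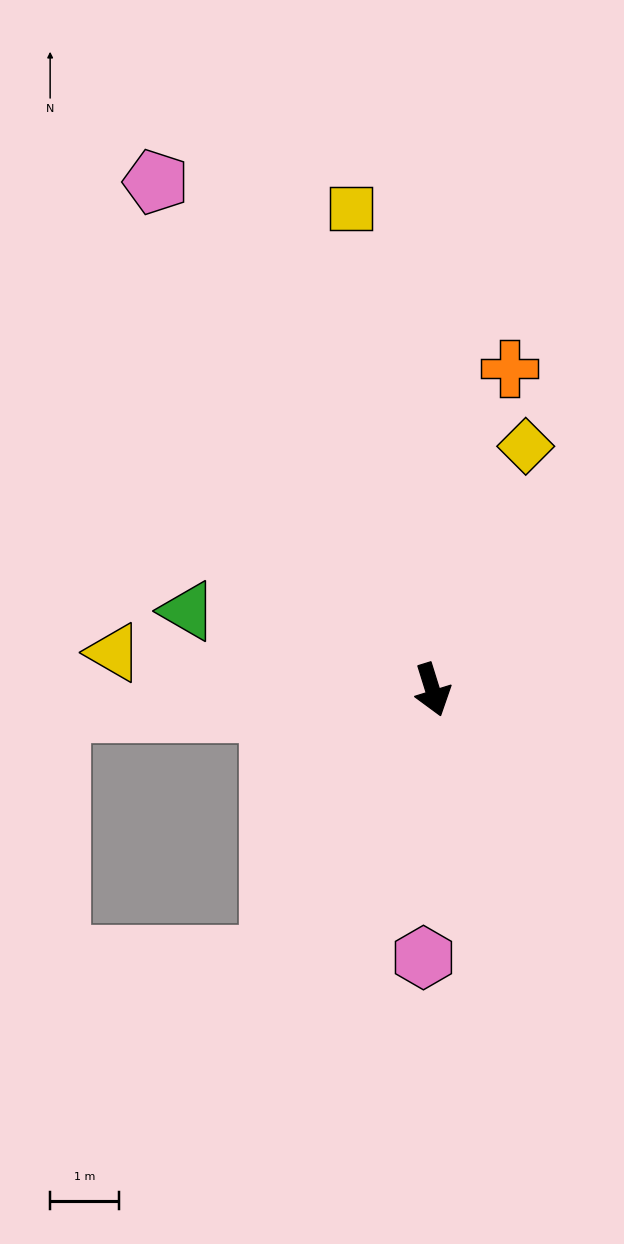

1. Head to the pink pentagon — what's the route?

turn right 169°, forward 8.4 m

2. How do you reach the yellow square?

turn left 172°, forward 7.1 m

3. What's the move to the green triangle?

turn right 125°, forward 3.7 m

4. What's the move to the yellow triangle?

turn right 114°, forward 4.7 m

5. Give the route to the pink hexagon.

turn right 19°, forward 3.9 m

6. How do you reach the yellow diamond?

turn left 142°, forward 3.8 m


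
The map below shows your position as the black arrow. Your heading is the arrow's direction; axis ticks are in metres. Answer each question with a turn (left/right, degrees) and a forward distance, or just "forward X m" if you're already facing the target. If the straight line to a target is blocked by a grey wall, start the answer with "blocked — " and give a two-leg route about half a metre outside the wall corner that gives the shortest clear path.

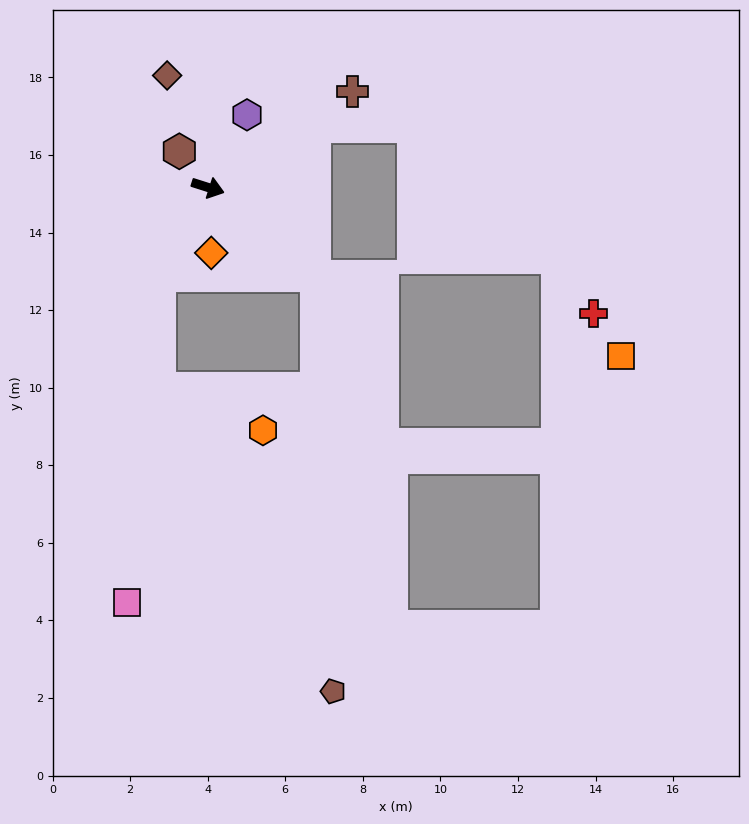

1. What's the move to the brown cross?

turn left 51°, forward 4.5 m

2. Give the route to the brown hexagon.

turn left 146°, forward 1.2 m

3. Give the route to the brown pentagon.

blocked — turn right 21°, forward 3.6 m, then turn right 49°, forward 10.7 m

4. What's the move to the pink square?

blocked — turn right 101°, forward 2.6 m, then turn left 23°, forward 8.5 m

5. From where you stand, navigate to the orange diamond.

turn right 69°, forward 1.7 m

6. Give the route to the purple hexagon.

turn left 79°, forward 2.1 m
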